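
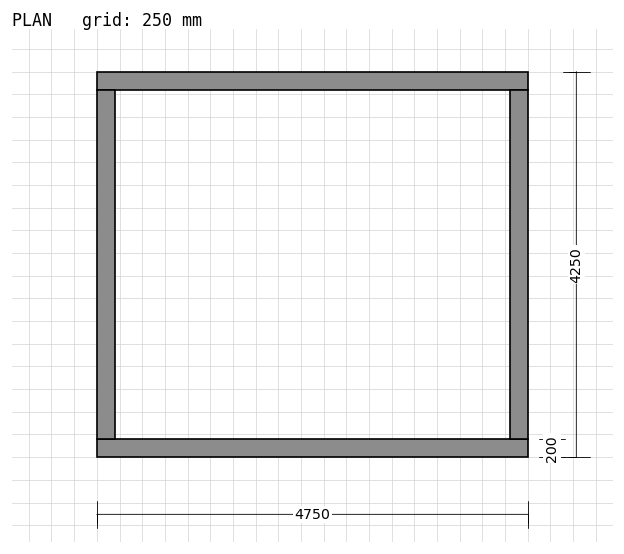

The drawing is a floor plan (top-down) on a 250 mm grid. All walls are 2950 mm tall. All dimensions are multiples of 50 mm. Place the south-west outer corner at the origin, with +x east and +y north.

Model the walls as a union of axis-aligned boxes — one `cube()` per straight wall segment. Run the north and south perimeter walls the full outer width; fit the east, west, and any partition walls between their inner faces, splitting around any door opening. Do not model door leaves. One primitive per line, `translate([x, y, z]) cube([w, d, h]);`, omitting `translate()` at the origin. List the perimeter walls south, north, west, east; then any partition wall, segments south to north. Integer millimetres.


cube([4750, 200, 2950]);
translate([0, 4050, 0]) cube([4750, 200, 2950]);
translate([0, 200, 0]) cube([200, 3850, 2950]);
translate([4550, 200, 0]) cube([200, 3850, 2950]);


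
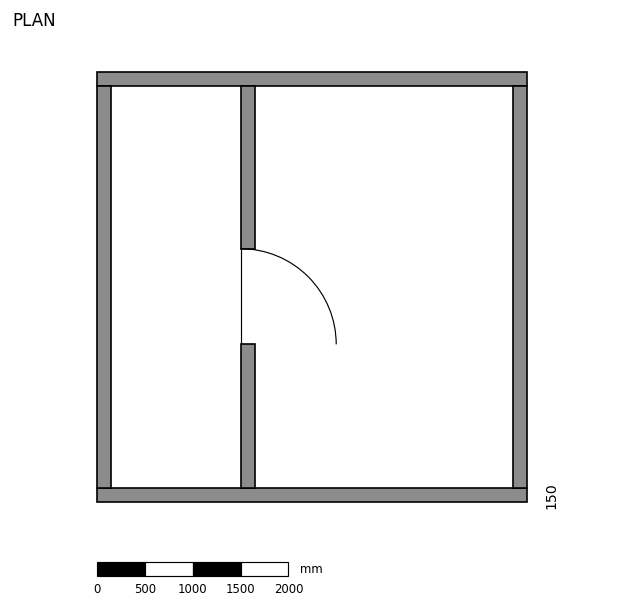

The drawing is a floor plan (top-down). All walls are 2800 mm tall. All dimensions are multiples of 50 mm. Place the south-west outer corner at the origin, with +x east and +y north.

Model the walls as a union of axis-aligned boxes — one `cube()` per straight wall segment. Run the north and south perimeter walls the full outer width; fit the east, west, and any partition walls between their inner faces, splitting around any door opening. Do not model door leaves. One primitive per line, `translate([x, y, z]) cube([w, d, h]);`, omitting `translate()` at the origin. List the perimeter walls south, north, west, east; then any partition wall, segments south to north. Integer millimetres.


cube([4500, 150, 2800]);
translate([0, 4350, 0]) cube([4500, 150, 2800]);
translate([0, 150, 0]) cube([150, 4200, 2800]);
translate([4350, 150, 0]) cube([150, 4200, 2800]);
translate([1500, 150, 0]) cube([150, 1500, 2800]);
translate([1500, 2650, 0]) cube([150, 1700, 2800]);


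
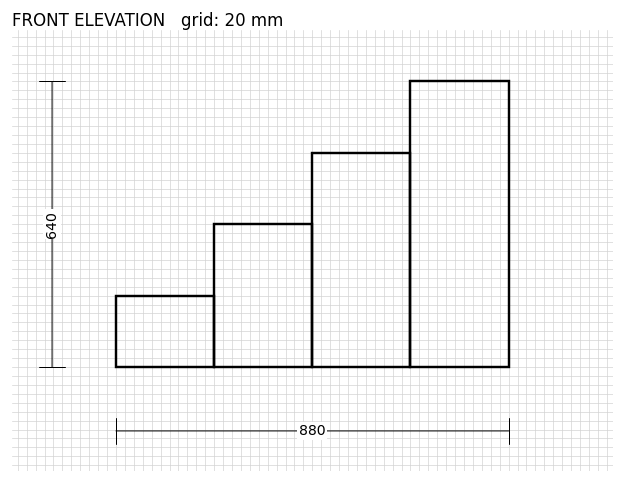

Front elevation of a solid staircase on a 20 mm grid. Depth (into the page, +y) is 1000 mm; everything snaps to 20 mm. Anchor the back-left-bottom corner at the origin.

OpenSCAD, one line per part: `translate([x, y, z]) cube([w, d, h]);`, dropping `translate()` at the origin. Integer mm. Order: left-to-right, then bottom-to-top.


cube([220, 1000, 160]);
translate([220, 0, 0]) cube([220, 1000, 320]);
translate([440, 0, 0]) cube([220, 1000, 480]);
translate([660, 0, 0]) cube([220, 1000, 640]);


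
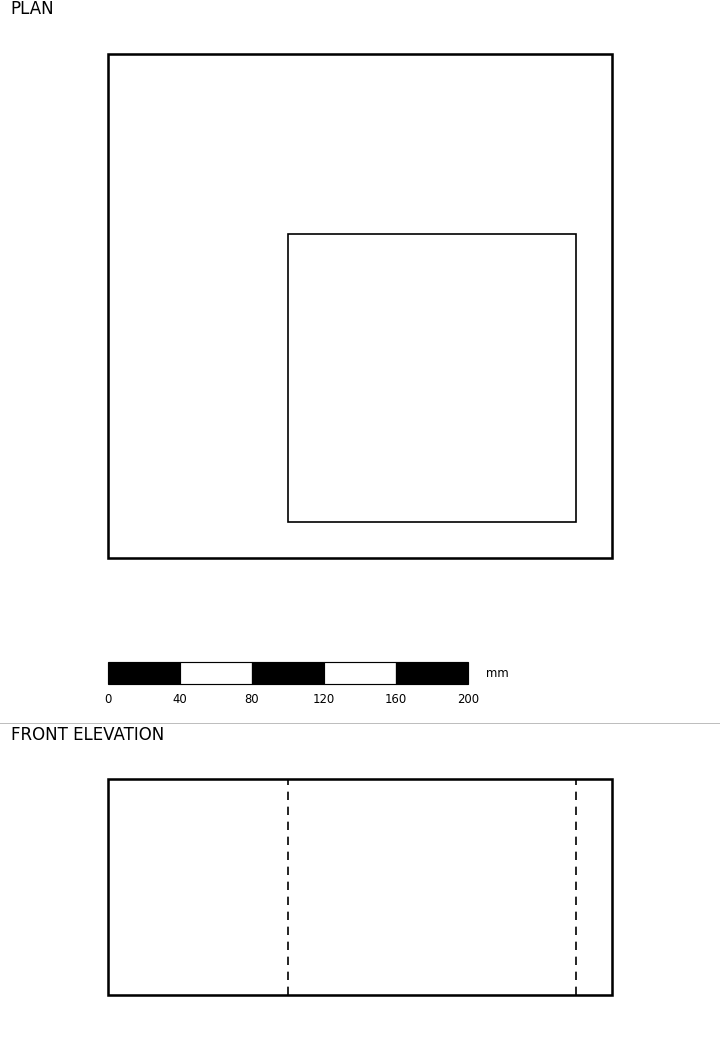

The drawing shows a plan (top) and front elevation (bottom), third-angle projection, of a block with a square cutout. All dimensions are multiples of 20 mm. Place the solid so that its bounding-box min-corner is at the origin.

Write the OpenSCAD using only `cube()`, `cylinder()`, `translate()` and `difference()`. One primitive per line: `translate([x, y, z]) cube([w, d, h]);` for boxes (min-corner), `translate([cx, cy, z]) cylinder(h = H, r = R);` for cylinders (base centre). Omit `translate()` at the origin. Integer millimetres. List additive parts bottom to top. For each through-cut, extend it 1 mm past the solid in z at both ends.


difference() {
  cube([280, 280, 120]);
  translate([100, 20, -1]) cube([160, 160, 122]);
}


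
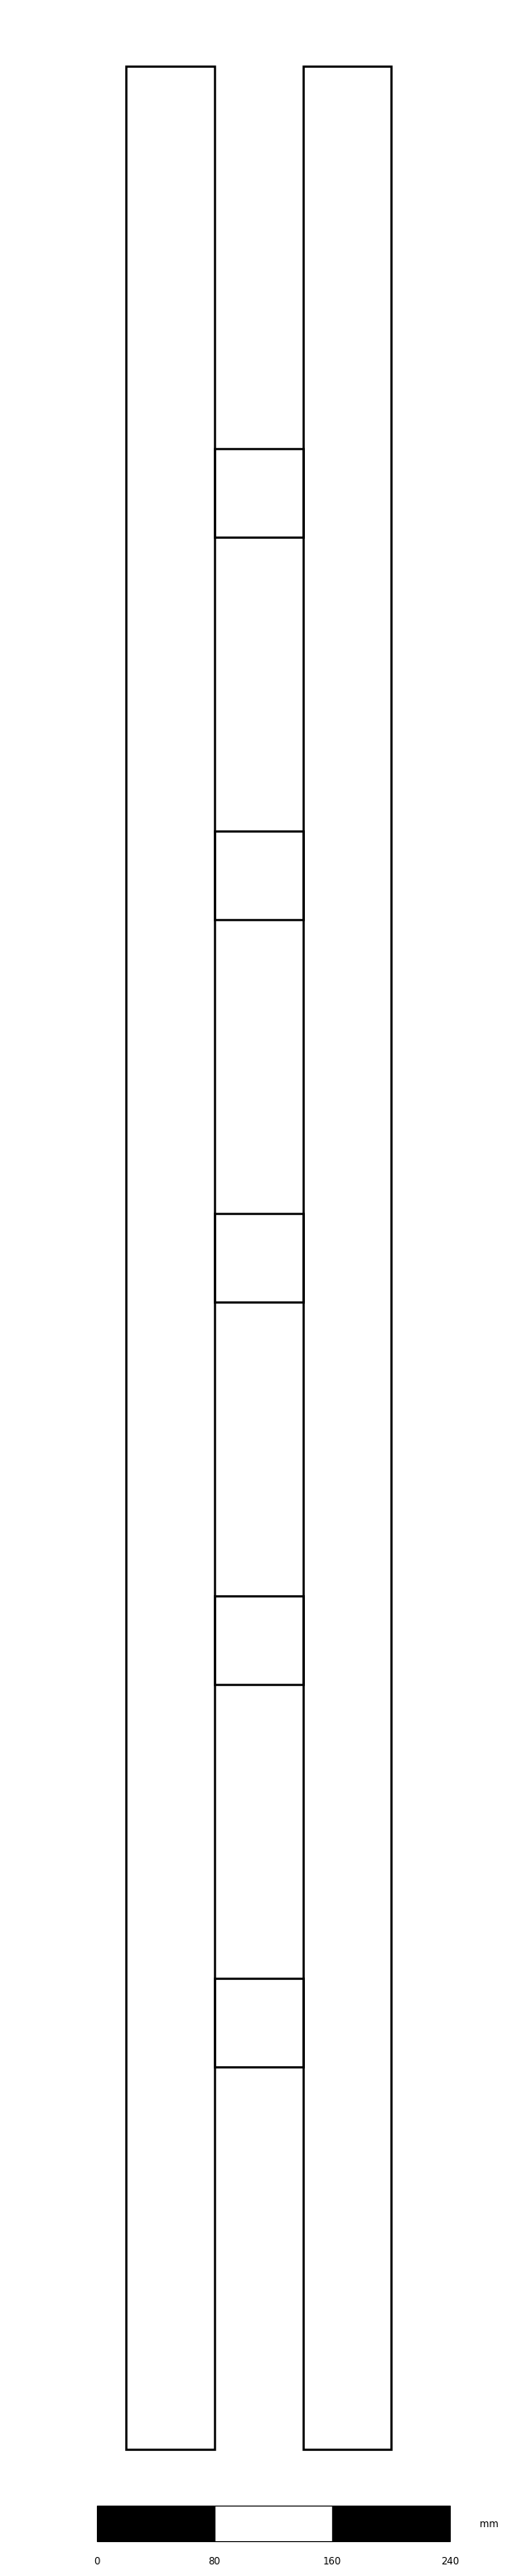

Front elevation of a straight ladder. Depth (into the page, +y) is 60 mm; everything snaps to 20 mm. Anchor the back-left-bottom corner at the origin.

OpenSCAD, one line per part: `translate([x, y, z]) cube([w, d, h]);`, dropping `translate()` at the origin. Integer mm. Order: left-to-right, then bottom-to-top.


cube([60, 60, 1620]);
translate([60, 0, 260]) cube([60, 60, 60]);
translate([60, 0, 520]) cube([60, 60, 60]);
translate([60, 0, 780]) cube([60, 60, 60]);
translate([60, 0, 1040]) cube([60, 60, 60]);
translate([60, 0, 1300]) cube([60, 60, 60]);
translate([120, 0, 0]) cube([60, 60, 1620]);


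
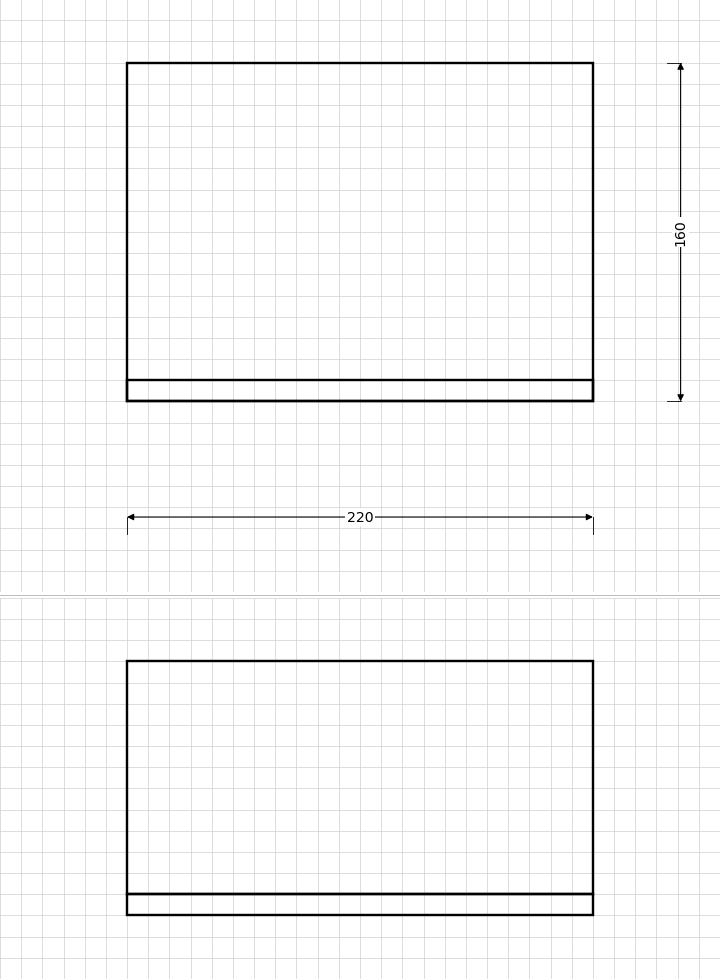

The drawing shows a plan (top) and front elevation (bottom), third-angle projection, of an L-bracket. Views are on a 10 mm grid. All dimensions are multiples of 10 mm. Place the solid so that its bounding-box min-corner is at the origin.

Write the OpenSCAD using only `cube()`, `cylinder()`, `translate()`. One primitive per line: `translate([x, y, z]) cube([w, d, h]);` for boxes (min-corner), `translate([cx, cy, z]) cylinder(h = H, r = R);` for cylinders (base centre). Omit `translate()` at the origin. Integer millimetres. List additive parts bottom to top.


cube([220, 160, 10]);
translate([0, 0, 10]) cube([220, 10, 110]);


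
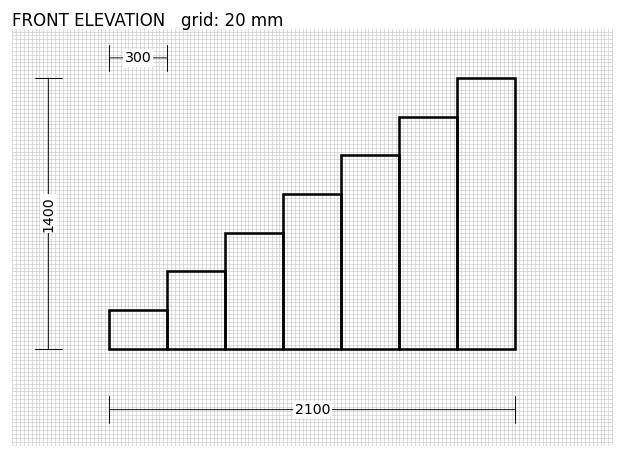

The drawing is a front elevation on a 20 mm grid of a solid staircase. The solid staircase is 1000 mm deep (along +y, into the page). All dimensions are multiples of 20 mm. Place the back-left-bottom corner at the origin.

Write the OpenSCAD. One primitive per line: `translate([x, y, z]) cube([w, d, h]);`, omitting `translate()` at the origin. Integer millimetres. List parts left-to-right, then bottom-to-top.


cube([300, 1000, 200]);
translate([300, 0, 0]) cube([300, 1000, 400]);
translate([600, 0, 0]) cube([300, 1000, 600]);
translate([900, 0, 0]) cube([300, 1000, 800]);
translate([1200, 0, 0]) cube([300, 1000, 1000]);
translate([1500, 0, 0]) cube([300, 1000, 1200]);
translate([1800, 0, 0]) cube([300, 1000, 1400]);


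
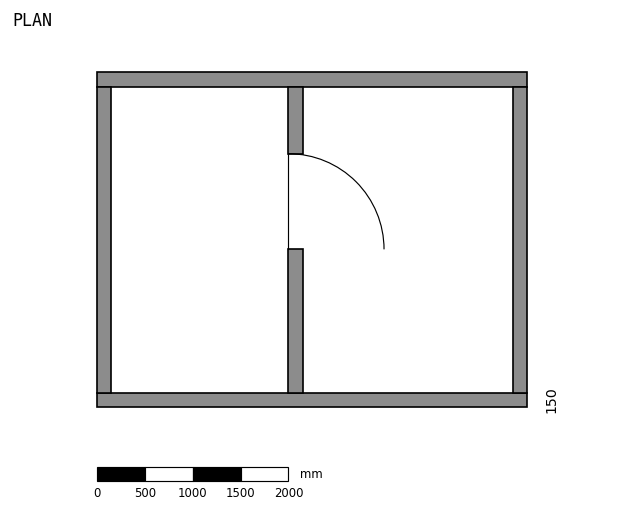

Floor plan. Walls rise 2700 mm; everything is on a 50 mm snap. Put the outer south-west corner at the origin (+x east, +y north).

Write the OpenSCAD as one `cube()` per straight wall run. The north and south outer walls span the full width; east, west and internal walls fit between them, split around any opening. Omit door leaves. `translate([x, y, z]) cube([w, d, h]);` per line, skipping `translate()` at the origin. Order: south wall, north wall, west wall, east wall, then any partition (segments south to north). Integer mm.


cube([4500, 150, 2700]);
translate([0, 3350, 0]) cube([4500, 150, 2700]);
translate([0, 150, 0]) cube([150, 3200, 2700]);
translate([4350, 150, 0]) cube([150, 3200, 2700]);
translate([2000, 150, 0]) cube([150, 1500, 2700]);
translate([2000, 2650, 0]) cube([150, 700, 2700]);


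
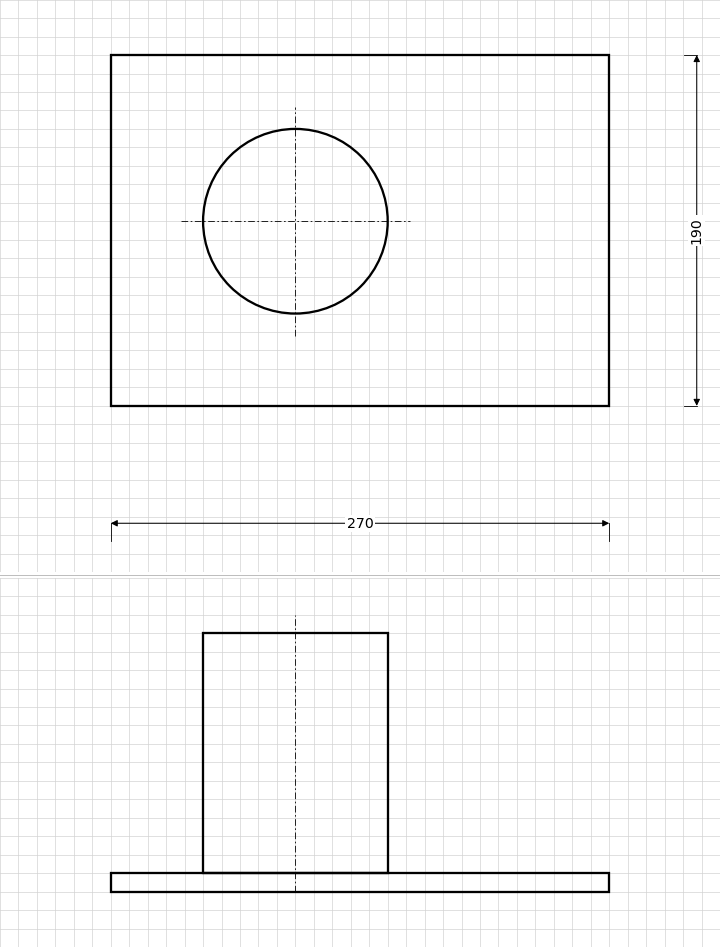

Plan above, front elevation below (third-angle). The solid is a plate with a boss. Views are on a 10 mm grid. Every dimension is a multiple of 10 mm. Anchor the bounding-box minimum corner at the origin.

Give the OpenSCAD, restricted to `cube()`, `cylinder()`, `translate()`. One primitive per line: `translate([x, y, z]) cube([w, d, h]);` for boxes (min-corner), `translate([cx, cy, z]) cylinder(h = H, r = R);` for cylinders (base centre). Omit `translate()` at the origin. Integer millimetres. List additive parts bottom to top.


cube([270, 190, 10]);
translate([100, 100, 10]) cylinder(h = 130, r = 50);


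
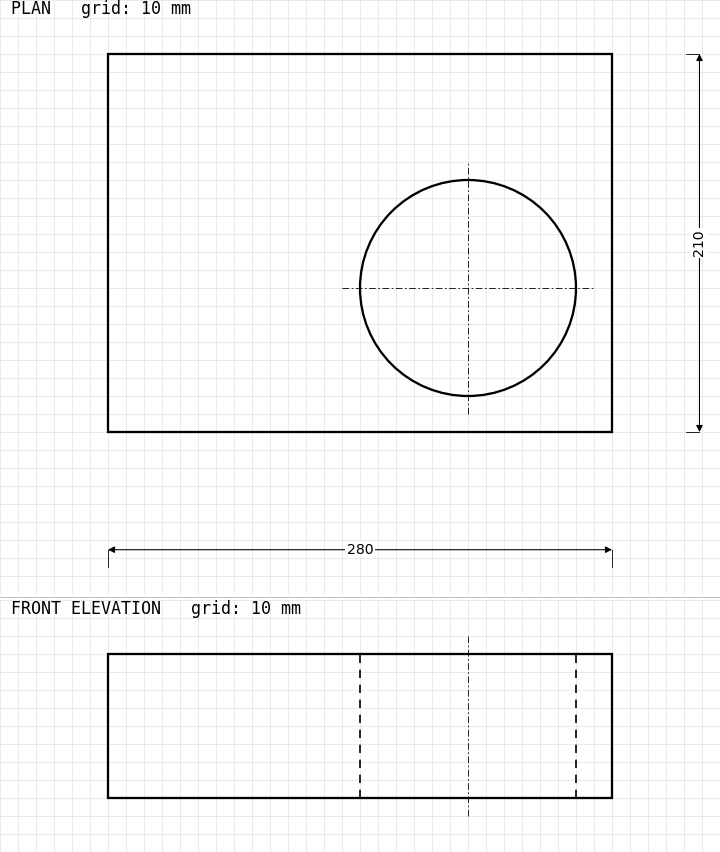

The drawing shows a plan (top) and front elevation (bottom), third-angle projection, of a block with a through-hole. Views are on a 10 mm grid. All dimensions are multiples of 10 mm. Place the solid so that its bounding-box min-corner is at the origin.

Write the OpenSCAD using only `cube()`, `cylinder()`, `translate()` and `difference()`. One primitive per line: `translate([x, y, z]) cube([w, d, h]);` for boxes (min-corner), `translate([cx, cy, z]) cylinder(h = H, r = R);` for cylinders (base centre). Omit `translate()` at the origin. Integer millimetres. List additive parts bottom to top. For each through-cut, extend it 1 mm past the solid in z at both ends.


difference() {
  cube([280, 210, 80]);
  translate([200, 80, -1]) cylinder(h = 82, r = 60);
}


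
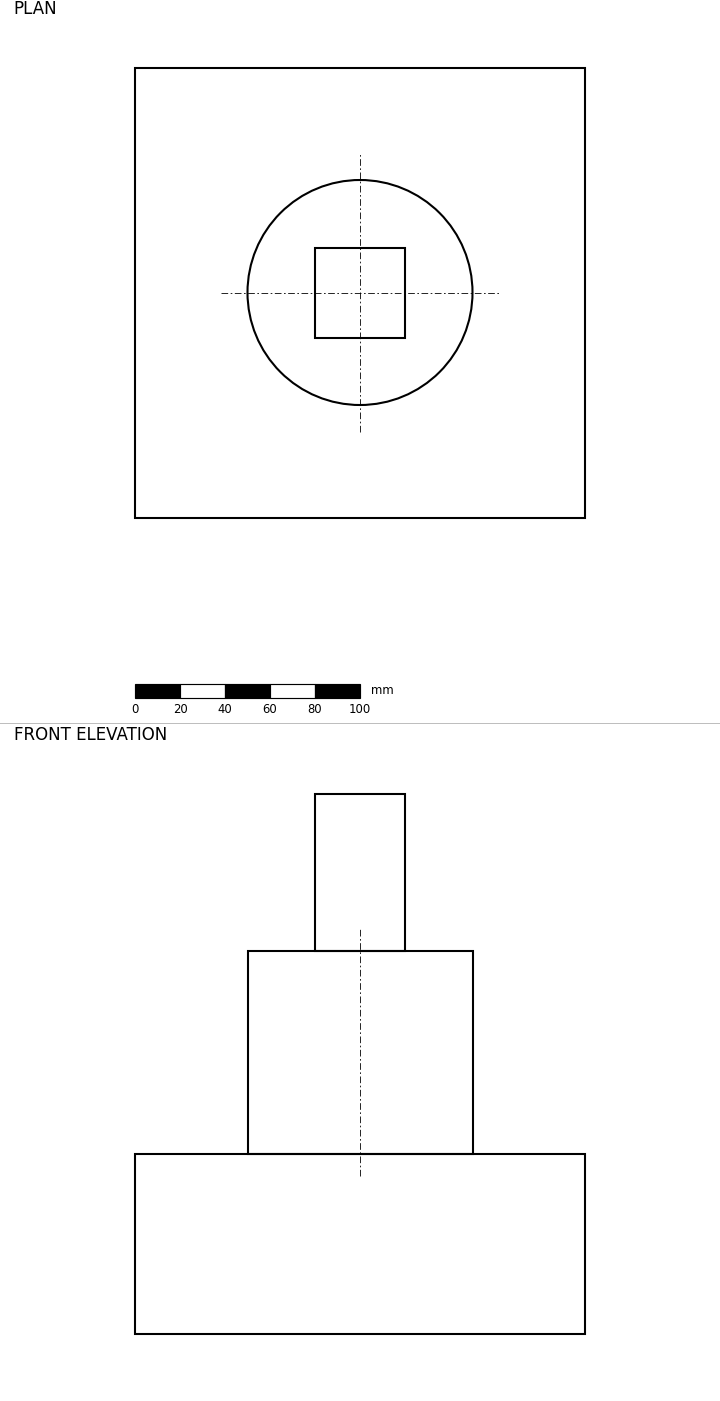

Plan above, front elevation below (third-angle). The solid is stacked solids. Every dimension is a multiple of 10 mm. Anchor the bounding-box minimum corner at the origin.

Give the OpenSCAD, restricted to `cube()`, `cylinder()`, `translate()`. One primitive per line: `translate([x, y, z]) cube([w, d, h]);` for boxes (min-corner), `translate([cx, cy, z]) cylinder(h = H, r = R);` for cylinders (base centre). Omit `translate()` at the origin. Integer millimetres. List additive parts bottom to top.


cube([200, 200, 80]);
translate([100, 100, 80]) cylinder(h = 90, r = 50);
translate([80, 80, 170]) cube([40, 40, 70]);


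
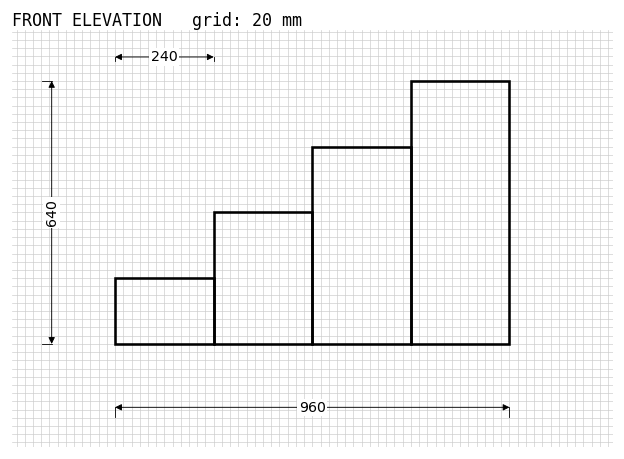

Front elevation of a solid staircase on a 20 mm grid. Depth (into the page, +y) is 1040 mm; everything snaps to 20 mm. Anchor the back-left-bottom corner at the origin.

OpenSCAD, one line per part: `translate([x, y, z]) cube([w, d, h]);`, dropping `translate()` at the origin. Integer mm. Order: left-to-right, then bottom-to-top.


cube([240, 1040, 160]);
translate([240, 0, 0]) cube([240, 1040, 320]);
translate([480, 0, 0]) cube([240, 1040, 480]);
translate([720, 0, 0]) cube([240, 1040, 640]);


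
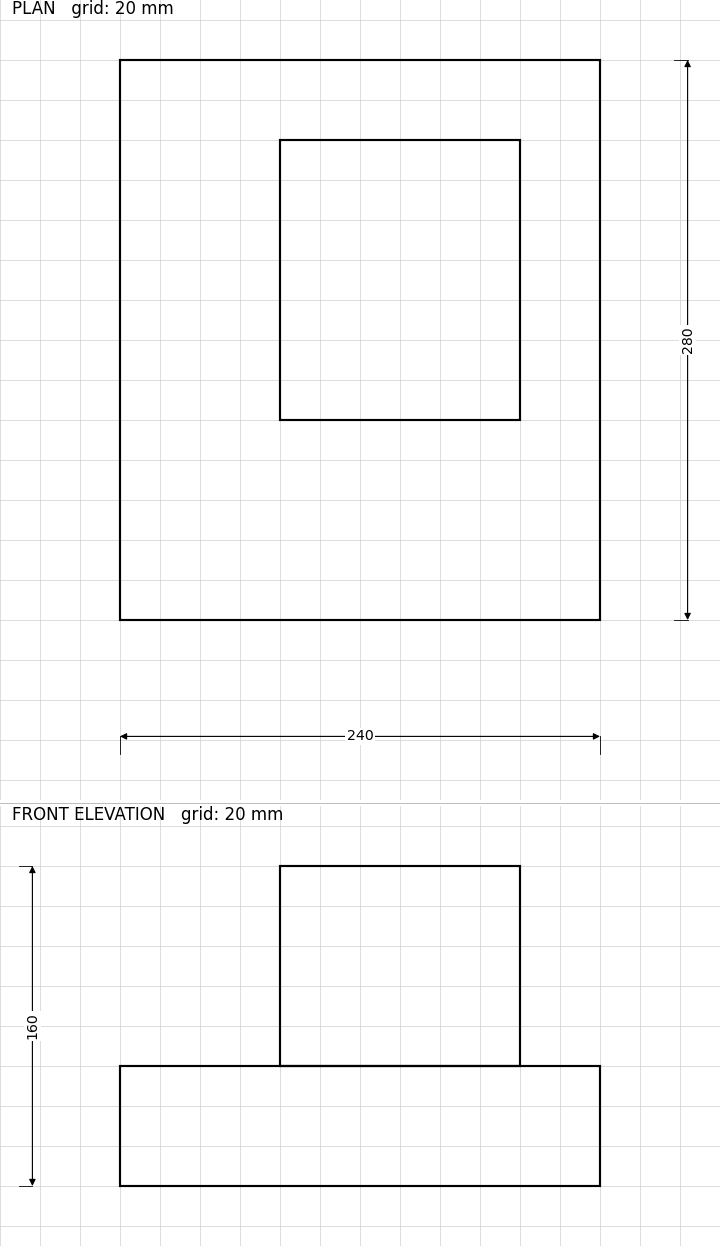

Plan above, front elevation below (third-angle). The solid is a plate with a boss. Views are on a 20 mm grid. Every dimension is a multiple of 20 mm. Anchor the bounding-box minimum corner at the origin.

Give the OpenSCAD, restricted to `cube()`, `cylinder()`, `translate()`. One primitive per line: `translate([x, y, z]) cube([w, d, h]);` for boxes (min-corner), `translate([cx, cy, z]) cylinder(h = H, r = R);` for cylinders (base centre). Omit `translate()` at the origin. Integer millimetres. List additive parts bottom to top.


cube([240, 280, 60]);
translate([80, 100, 60]) cube([120, 140, 100]);


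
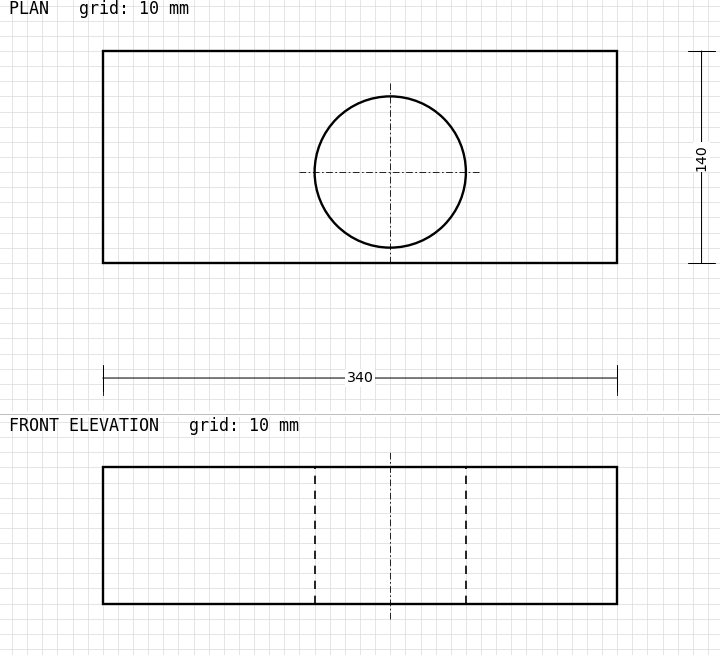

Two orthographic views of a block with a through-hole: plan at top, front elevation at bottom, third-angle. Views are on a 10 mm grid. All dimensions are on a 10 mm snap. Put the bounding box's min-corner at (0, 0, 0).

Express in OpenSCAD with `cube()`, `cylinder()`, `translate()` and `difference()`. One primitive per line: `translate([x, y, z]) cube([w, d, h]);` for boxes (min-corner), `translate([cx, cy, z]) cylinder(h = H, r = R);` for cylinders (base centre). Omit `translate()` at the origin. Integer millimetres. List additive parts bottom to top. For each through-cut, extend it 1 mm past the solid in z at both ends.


difference() {
  cube([340, 140, 90]);
  translate([190, 60, -1]) cylinder(h = 92, r = 50);
}


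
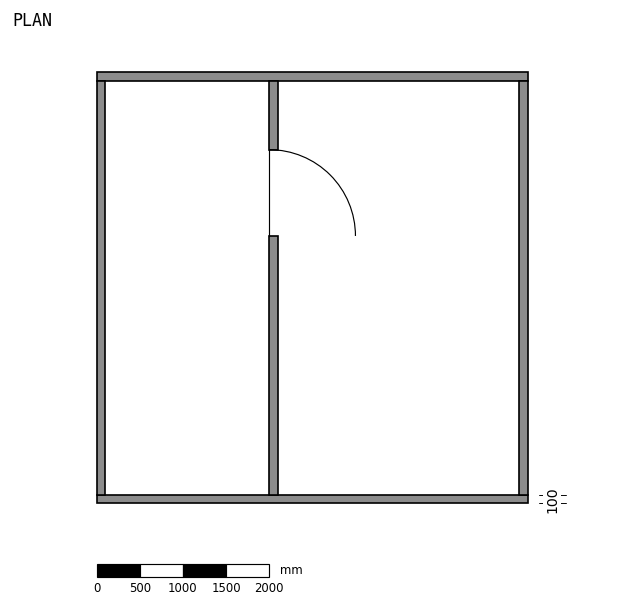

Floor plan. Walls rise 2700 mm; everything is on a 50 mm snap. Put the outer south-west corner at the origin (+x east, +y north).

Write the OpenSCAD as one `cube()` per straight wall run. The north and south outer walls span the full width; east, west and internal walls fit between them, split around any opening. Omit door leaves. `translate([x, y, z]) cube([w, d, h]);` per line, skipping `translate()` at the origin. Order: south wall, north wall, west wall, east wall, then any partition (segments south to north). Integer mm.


cube([5000, 100, 2700]);
translate([0, 4900, 0]) cube([5000, 100, 2700]);
translate([0, 100, 0]) cube([100, 4800, 2700]);
translate([4900, 100, 0]) cube([100, 4800, 2700]);
translate([2000, 100, 0]) cube([100, 3000, 2700]);
translate([2000, 4100, 0]) cube([100, 800, 2700]);


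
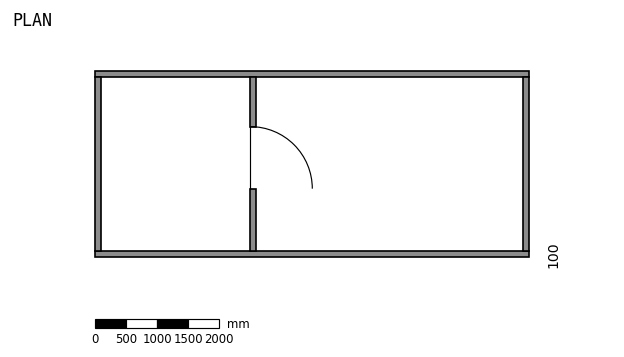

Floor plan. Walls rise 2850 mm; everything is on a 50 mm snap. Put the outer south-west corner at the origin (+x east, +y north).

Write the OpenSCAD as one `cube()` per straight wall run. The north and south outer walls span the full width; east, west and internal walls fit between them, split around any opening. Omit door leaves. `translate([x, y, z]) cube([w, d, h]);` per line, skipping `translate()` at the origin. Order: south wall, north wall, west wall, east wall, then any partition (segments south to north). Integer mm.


cube([7000, 100, 2850]);
translate([0, 2900, 0]) cube([7000, 100, 2850]);
translate([0, 100, 0]) cube([100, 2800, 2850]);
translate([6900, 100, 0]) cube([100, 2800, 2850]);
translate([2500, 100, 0]) cube([100, 1000, 2850]);
translate([2500, 2100, 0]) cube([100, 800, 2850]);


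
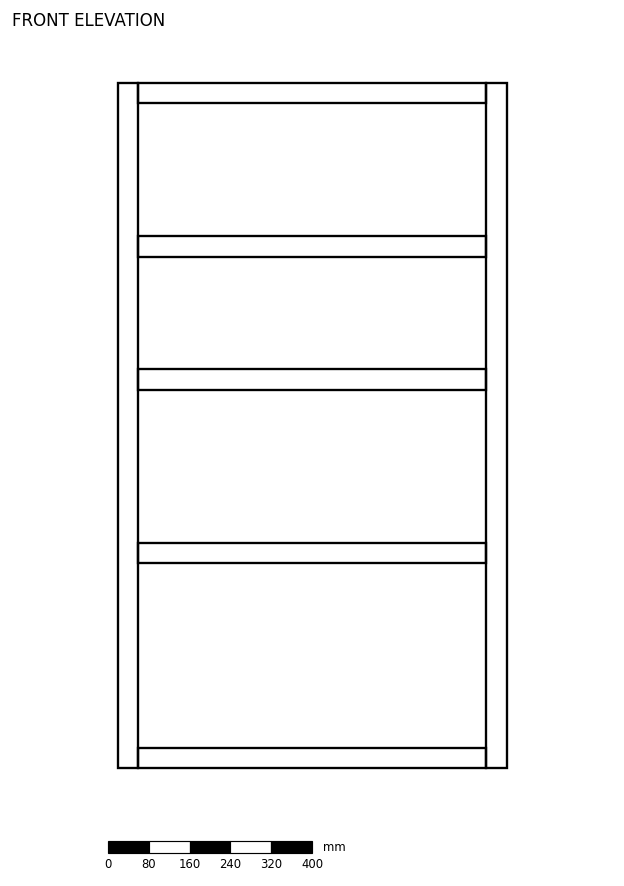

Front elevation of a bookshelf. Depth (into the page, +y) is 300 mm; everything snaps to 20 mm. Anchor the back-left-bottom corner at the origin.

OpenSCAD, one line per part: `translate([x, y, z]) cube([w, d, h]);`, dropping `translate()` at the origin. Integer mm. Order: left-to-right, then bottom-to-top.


cube([40, 300, 1340]);
translate([40, 0, 0]) cube([680, 300, 40]);
translate([40, 0, 400]) cube([680, 300, 40]);
translate([40, 0, 740]) cube([680, 300, 40]);
translate([40, 0, 1000]) cube([680, 300, 40]);
translate([40, 0, 1300]) cube([680, 300, 40]);
translate([720, 0, 0]) cube([40, 300, 1340]);


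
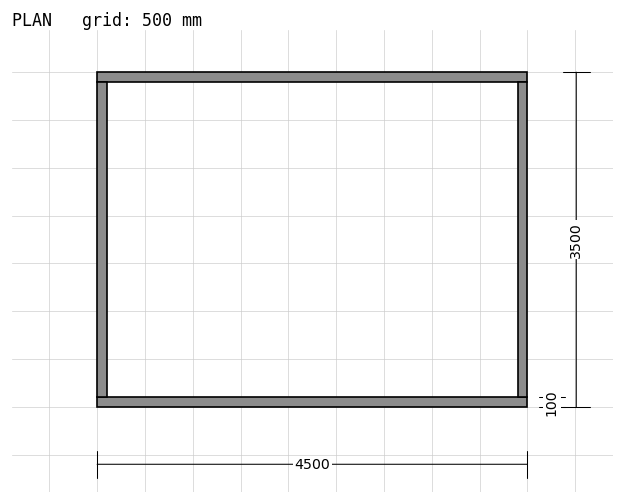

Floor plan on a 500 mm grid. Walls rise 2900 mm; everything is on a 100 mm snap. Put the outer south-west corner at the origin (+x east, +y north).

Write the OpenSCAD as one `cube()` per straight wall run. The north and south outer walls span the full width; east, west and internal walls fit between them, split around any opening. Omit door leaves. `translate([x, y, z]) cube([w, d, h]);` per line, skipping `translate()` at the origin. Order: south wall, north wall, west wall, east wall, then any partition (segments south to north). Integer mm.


cube([4500, 100, 2900]);
translate([0, 3400, 0]) cube([4500, 100, 2900]);
translate([0, 100, 0]) cube([100, 3300, 2900]);
translate([4400, 100, 0]) cube([100, 3300, 2900]);


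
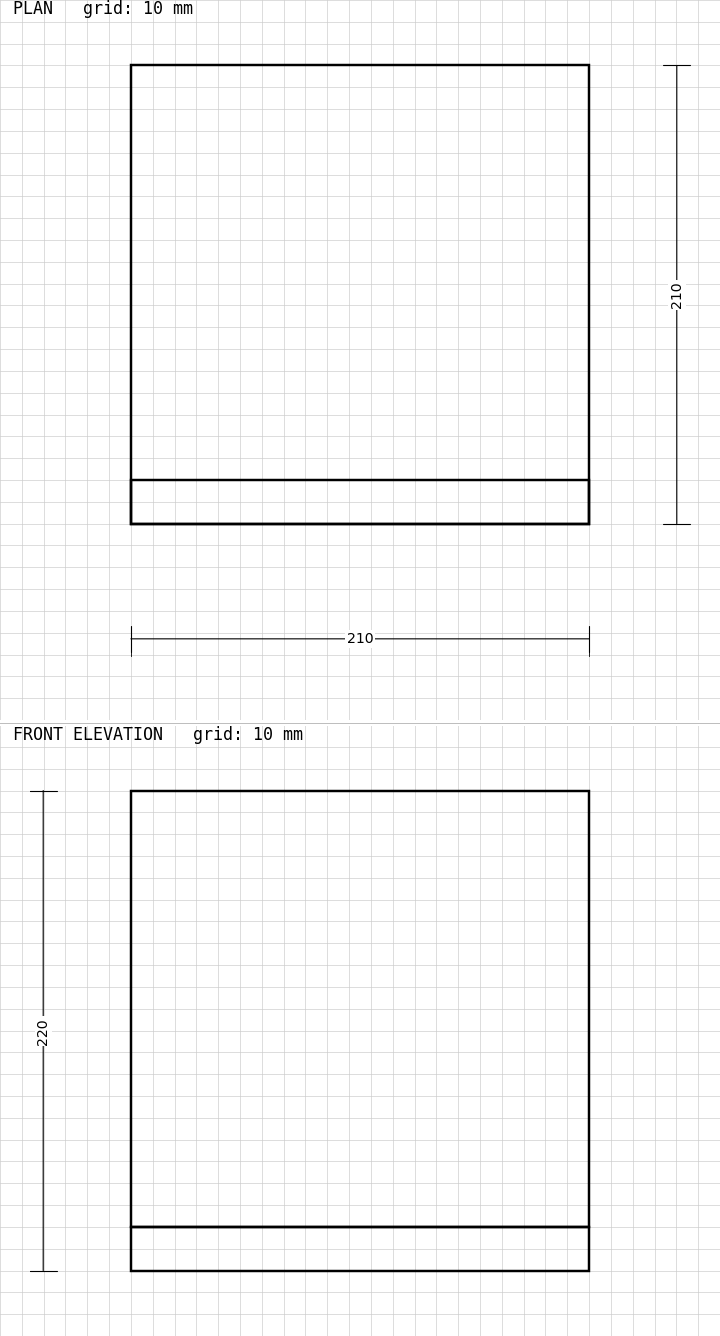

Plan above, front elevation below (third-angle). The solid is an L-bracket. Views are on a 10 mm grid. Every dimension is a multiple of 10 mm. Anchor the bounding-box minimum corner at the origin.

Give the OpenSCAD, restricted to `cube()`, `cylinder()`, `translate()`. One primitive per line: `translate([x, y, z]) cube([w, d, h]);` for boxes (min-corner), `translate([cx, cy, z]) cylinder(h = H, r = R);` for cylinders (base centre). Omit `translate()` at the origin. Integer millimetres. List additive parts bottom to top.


cube([210, 210, 20]);
translate([0, 0, 20]) cube([210, 20, 200]);


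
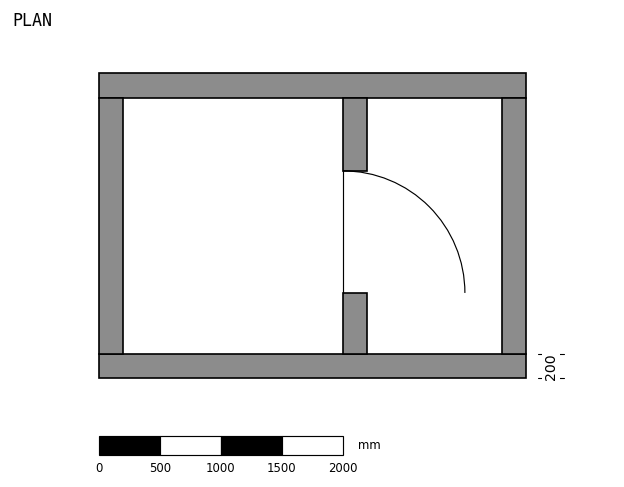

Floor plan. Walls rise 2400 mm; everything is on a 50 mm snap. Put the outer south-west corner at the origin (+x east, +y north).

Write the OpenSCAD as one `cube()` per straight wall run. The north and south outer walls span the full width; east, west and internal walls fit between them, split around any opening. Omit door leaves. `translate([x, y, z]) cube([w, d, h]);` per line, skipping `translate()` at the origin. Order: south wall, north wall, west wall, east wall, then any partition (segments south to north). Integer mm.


cube([3500, 200, 2400]);
translate([0, 2300, 0]) cube([3500, 200, 2400]);
translate([0, 200, 0]) cube([200, 2100, 2400]);
translate([3300, 200, 0]) cube([200, 2100, 2400]);
translate([2000, 200, 0]) cube([200, 500, 2400]);
translate([2000, 1700, 0]) cube([200, 600, 2400]);


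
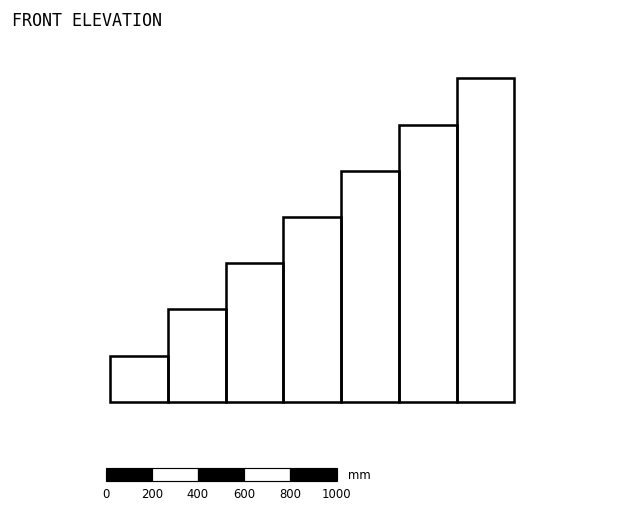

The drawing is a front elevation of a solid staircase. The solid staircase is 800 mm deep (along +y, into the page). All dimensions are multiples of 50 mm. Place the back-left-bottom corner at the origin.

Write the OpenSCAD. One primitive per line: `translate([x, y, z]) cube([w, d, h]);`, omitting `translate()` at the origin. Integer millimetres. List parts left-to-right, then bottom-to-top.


cube([250, 800, 200]);
translate([250, 0, 0]) cube([250, 800, 400]);
translate([500, 0, 0]) cube([250, 800, 600]);
translate([750, 0, 0]) cube([250, 800, 800]);
translate([1000, 0, 0]) cube([250, 800, 1000]);
translate([1250, 0, 0]) cube([250, 800, 1200]);
translate([1500, 0, 0]) cube([250, 800, 1400]);


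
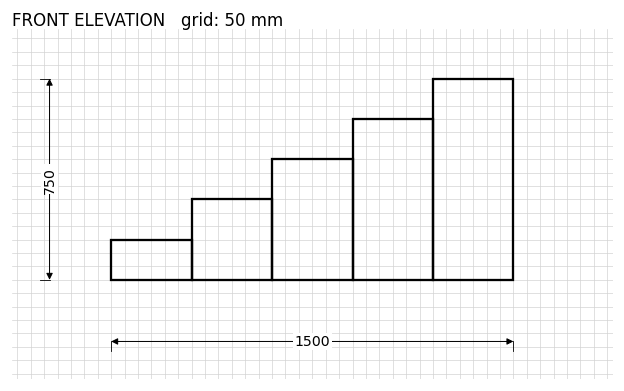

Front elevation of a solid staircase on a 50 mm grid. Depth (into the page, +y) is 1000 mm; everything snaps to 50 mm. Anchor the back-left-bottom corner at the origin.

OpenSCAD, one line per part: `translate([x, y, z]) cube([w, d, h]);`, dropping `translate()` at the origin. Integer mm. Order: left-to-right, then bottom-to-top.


cube([300, 1000, 150]);
translate([300, 0, 0]) cube([300, 1000, 300]);
translate([600, 0, 0]) cube([300, 1000, 450]);
translate([900, 0, 0]) cube([300, 1000, 600]);
translate([1200, 0, 0]) cube([300, 1000, 750]);


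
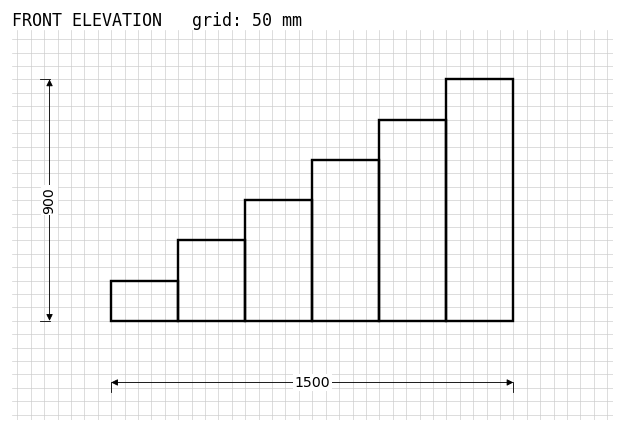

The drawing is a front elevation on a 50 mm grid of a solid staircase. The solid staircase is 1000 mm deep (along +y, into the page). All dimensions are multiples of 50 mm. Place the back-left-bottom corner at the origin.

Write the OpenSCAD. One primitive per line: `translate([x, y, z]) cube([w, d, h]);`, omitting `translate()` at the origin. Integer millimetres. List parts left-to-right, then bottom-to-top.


cube([250, 1000, 150]);
translate([250, 0, 0]) cube([250, 1000, 300]);
translate([500, 0, 0]) cube([250, 1000, 450]);
translate([750, 0, 0]) cube([250, 1000, 600]);
translate([1000, 0, 0]) cube([250, 1000, 750]);
translate([1250, 0, 0]) cube([250, 1000, 900]);


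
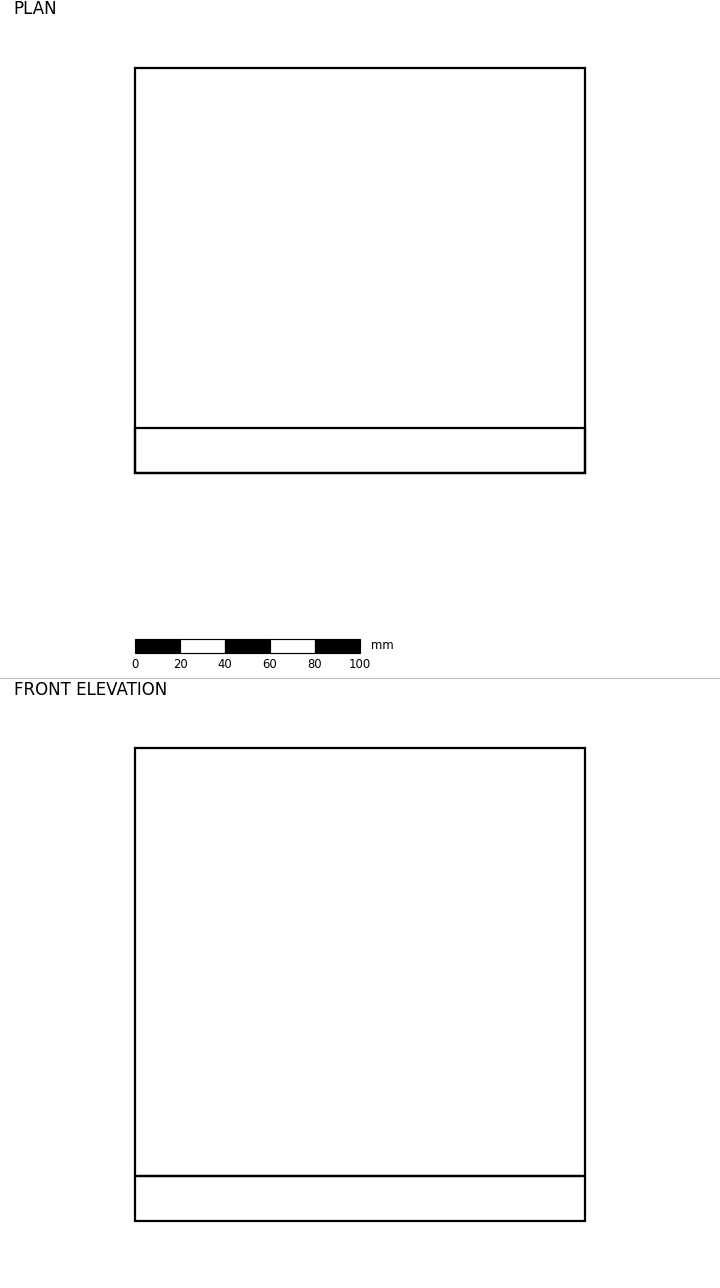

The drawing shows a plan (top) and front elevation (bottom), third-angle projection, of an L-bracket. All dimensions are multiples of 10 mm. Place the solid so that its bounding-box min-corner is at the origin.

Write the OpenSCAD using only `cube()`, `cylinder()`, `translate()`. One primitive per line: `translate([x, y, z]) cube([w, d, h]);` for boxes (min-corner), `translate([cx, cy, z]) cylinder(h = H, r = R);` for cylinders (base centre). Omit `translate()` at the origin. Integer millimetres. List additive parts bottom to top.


cube([200, 180, 20]);
translate([0, 0, 20]) cube([200, 20, 190]);


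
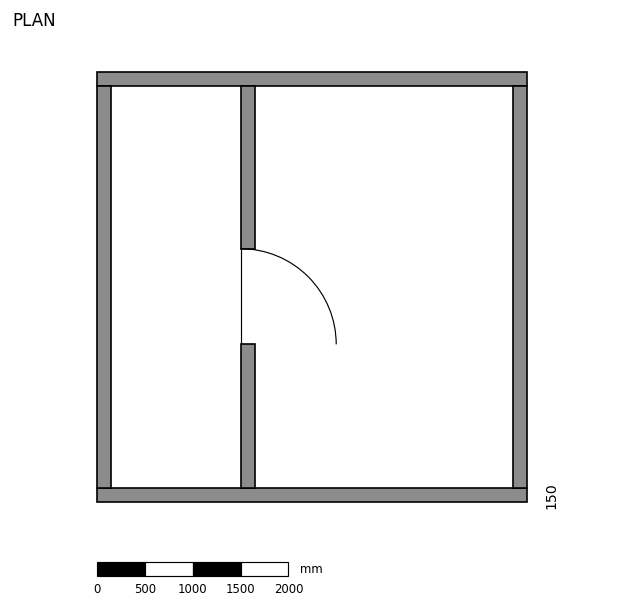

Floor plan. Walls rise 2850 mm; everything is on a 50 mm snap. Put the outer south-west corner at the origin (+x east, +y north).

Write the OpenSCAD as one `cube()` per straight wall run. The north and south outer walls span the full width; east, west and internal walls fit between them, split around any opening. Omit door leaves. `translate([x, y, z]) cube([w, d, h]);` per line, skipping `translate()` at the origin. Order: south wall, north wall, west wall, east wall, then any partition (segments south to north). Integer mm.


cube([4500, 150, 2850]);
translate([0, 4350, 0]) cube([4500, 150, 2850]);
translate([0, 150, 0]) cube([150, 4200, 2850]);
translate([4350, 150, 0]) cube([150, 4200, 2850]);
translate([1500, 150, 0]) cube([150, 1500, 2850]);
translate([1500, 2650, 0]) cube([150, 1700, 2850]);


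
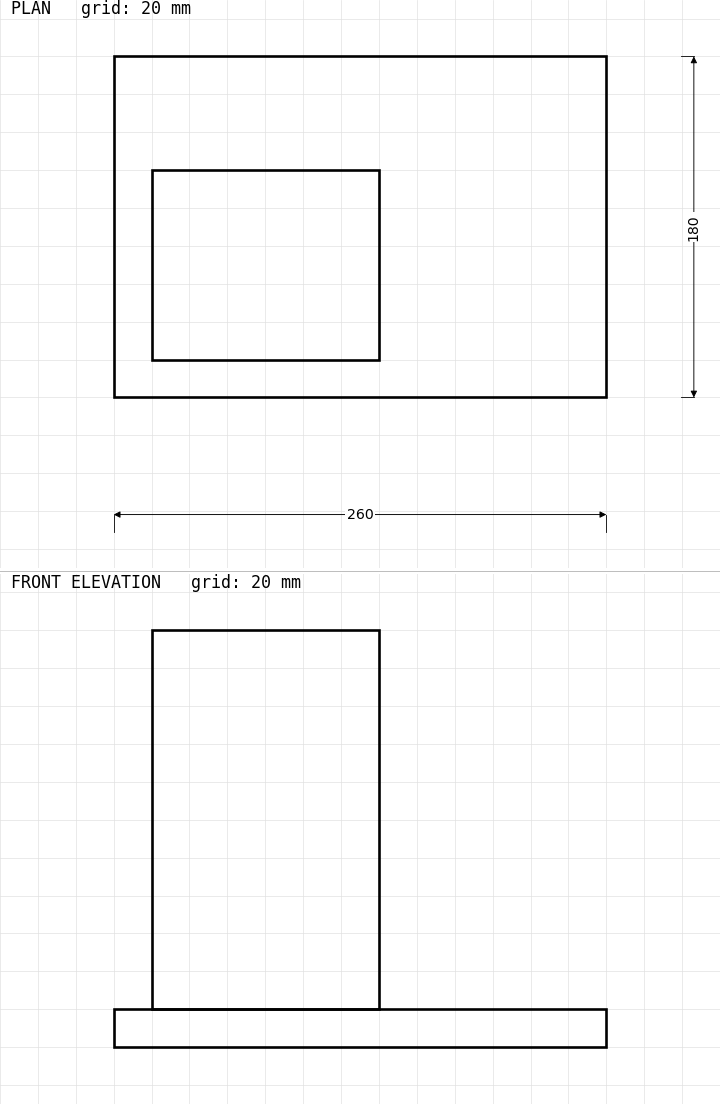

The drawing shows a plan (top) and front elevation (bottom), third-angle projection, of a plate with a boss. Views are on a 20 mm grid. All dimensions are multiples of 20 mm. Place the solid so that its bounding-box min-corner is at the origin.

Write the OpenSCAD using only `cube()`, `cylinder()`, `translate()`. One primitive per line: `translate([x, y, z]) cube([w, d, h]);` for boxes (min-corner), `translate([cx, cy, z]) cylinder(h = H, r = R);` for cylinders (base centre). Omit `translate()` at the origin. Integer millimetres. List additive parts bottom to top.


cube([260, 180, 20]);
translate([20, 20, 20]) cube([120, 100, 200]);


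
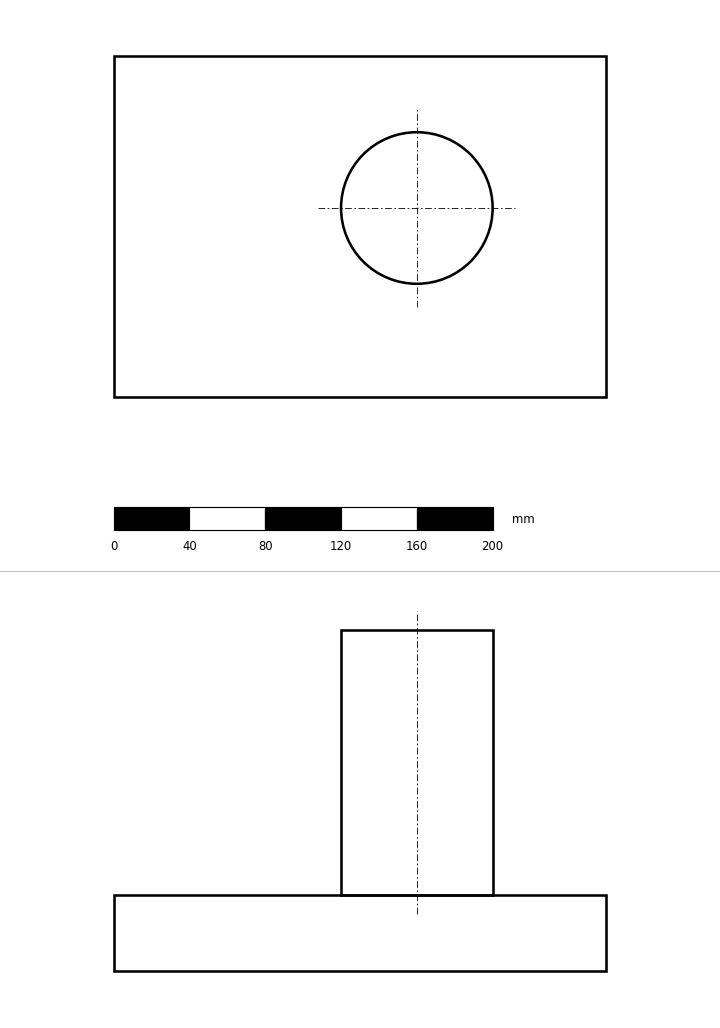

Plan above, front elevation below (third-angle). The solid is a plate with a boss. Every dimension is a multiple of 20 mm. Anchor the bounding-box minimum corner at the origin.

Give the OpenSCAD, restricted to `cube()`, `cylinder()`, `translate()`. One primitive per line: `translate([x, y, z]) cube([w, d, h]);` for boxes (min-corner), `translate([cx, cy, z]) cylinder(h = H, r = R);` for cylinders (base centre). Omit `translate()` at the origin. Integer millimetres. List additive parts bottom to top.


cube([260, 180, 40]);
translate([160, 100, 40]) cylinder(h = 140, r = 40);


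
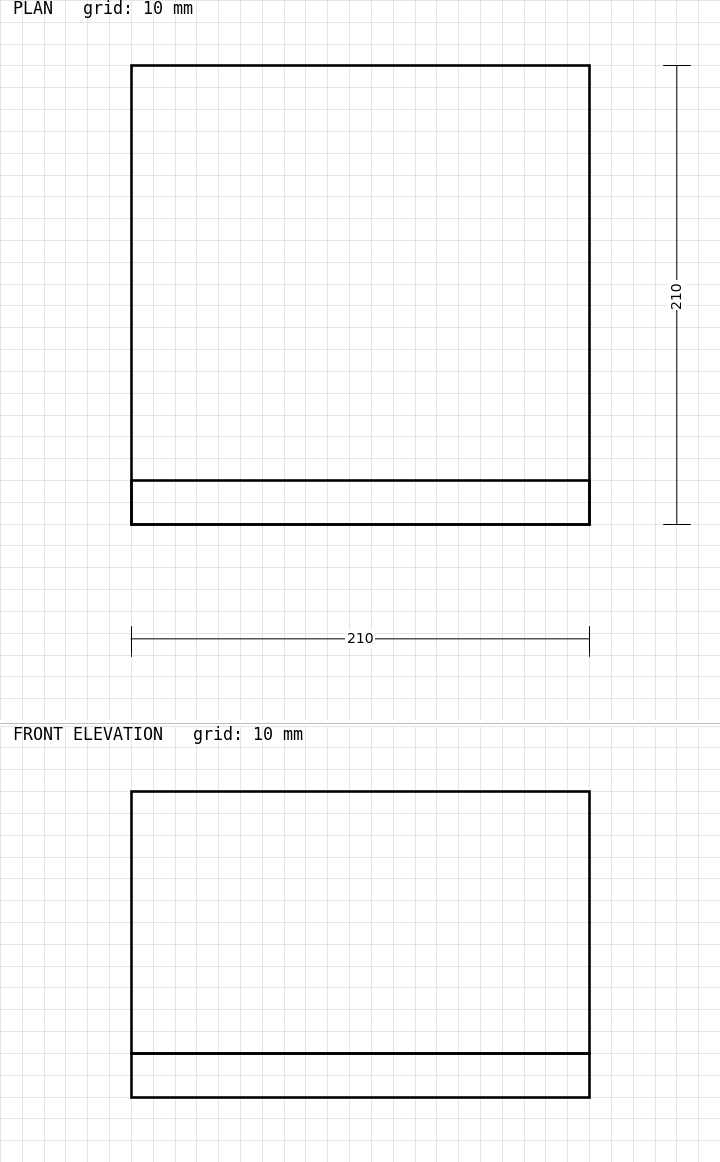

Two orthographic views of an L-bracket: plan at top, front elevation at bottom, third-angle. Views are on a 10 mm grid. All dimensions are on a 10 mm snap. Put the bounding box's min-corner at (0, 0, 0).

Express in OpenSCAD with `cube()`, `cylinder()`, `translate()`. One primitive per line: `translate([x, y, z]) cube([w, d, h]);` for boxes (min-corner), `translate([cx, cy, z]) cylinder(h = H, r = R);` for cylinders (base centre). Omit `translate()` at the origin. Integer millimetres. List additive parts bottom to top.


cube([210, 210, 20]);
translate([0, 0, 20]) cube([210, 20, 120]);


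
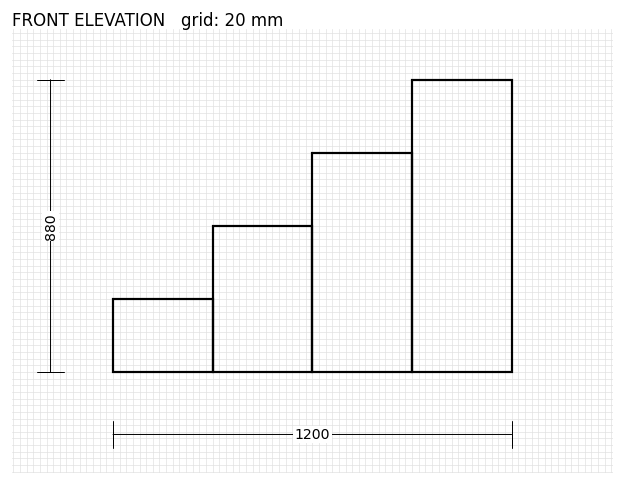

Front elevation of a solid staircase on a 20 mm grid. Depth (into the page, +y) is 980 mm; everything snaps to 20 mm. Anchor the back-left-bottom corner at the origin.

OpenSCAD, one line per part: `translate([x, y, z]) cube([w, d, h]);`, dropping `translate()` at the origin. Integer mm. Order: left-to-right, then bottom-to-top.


cube([300, 980, 220]);
translate([300, 0, 0]) cube([300, 980, 440]);
translate([600, 0, 0]) cube([300, 980, 660]);
translate([900, 0, 0]) cube([300, 980, 880]);


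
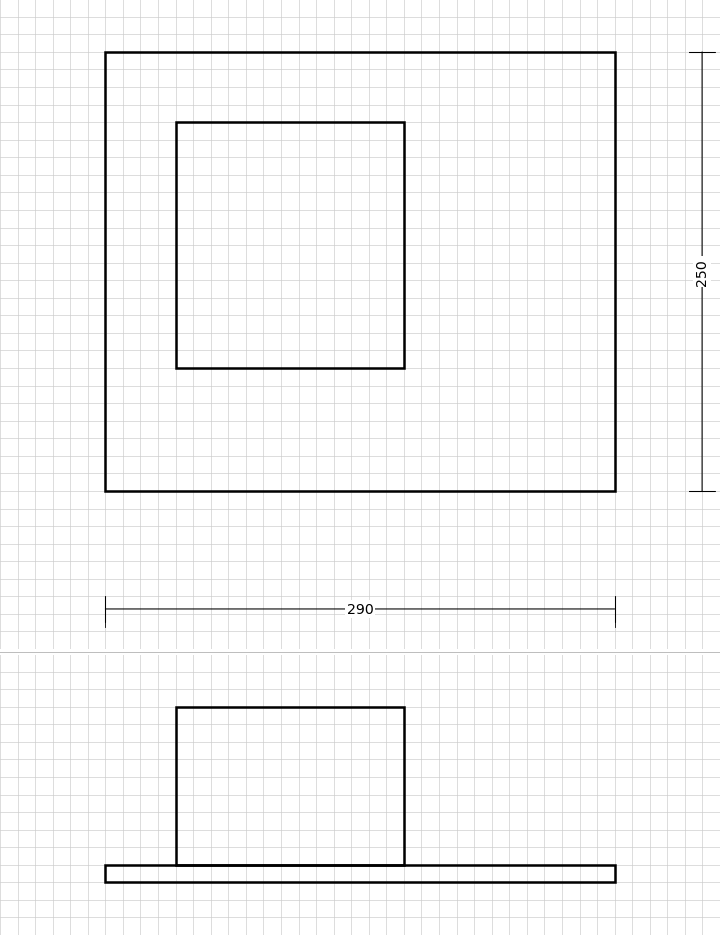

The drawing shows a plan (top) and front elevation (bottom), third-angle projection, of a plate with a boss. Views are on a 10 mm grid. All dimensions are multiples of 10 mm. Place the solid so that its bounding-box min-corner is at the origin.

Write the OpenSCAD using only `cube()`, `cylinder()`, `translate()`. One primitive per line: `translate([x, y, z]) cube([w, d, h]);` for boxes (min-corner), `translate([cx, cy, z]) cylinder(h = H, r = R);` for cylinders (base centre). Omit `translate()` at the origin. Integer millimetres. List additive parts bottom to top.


cube([290, 250, 10]);
translate([40, 70, 10]) cube([130, 140, 90]);


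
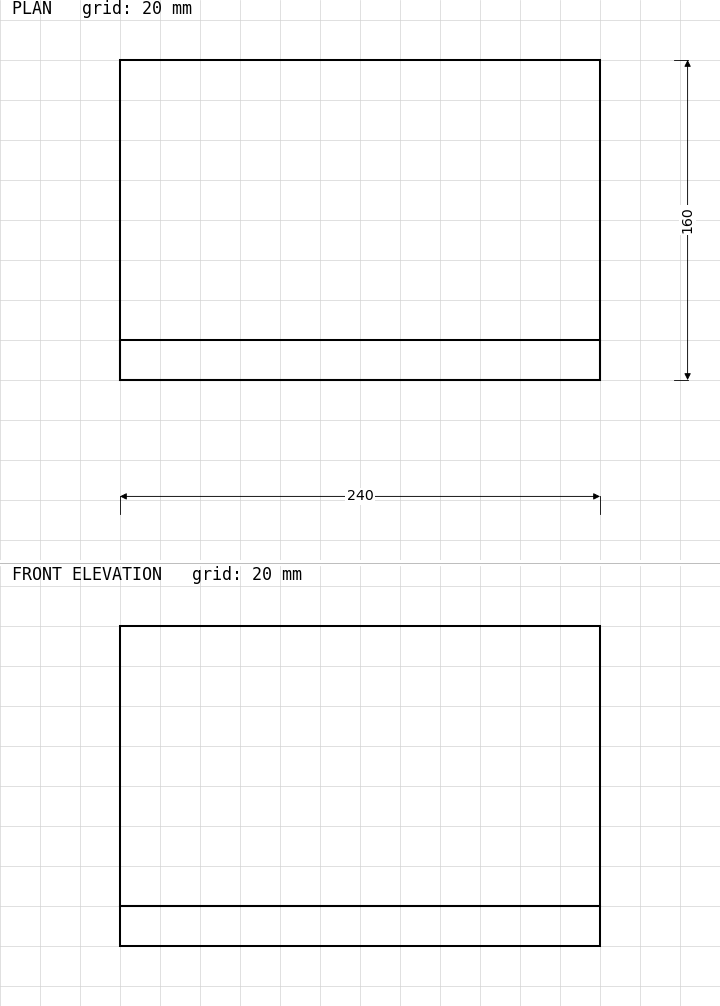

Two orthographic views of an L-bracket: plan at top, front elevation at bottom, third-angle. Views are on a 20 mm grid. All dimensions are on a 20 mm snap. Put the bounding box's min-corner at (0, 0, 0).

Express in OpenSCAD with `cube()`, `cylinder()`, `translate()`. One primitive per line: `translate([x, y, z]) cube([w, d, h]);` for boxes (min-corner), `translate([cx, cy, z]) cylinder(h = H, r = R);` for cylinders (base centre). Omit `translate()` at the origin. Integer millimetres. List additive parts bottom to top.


cube([240, 160, 20]);
translate([0, 0, 20]) cube([240, 20, 140]);


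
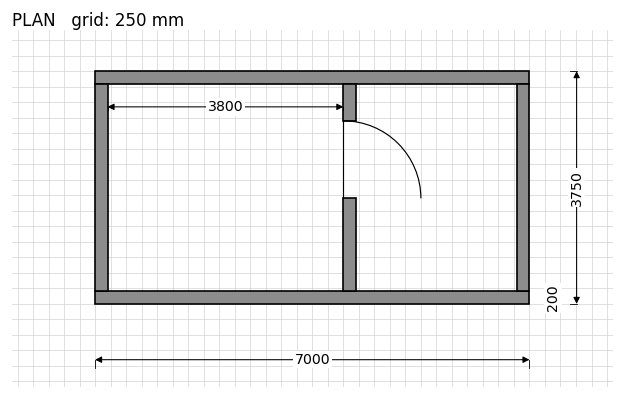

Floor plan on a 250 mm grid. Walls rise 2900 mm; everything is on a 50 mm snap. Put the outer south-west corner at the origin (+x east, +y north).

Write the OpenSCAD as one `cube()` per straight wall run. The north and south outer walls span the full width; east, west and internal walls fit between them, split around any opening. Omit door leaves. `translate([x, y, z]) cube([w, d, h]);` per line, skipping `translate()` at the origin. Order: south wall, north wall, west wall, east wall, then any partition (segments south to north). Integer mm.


cube([7000, 200, 2900]);
translate([0, 3550, 0]) cube([7000, 200, 2900]);
translate([0, 200, 0]) cube([200, 3350, 2900]);
translate([6800, 200, 0]) cube([200, 3350, 2900]);
translate([4000, 200, 0]) cube([200, 1500, 2900]);
translate([4000, 2950, 0]) cube([200, 600, 2900]);


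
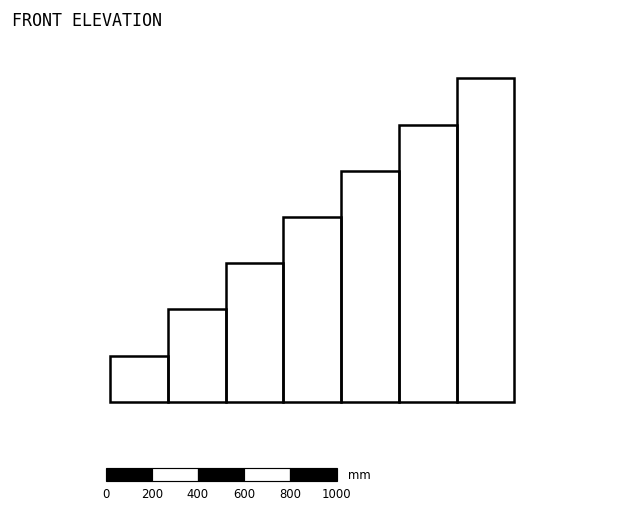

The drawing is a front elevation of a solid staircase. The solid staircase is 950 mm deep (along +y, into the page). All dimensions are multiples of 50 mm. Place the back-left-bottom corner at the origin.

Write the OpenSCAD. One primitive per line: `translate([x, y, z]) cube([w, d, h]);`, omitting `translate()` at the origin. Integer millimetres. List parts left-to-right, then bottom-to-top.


cube([250, 950, 200]);
translate([250, 0, 0]) cube([250, 950, 400]);
translate([500, 0, 0]) cube([250, 950, 600]);
translate([750, 0, 0]) cube([250, 950, 800]);
translate([1000, 0, 0]) cube([250, 950, 1000]);
translate([1250, 0, 0]) cube([250, 950, 1200]);
translate([1500, 0, 0]) cube([250, 950, 1400]);


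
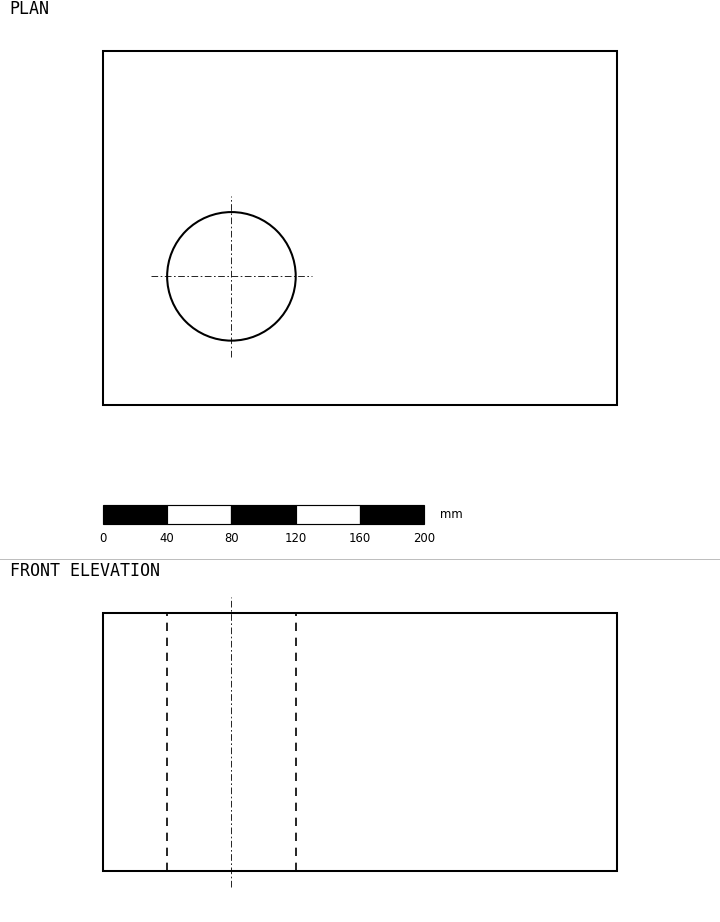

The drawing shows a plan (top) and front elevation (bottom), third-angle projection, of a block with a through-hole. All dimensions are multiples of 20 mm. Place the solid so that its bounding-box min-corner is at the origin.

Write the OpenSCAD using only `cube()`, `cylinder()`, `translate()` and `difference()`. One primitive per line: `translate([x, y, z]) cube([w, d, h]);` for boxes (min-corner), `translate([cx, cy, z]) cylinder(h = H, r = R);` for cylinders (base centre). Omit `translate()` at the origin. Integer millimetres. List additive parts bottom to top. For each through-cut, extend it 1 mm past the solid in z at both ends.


difference() {
  cube([320, 220, 160]);
  translate([80, 80, -1]) cylinder(h = 162, r = 40);
}


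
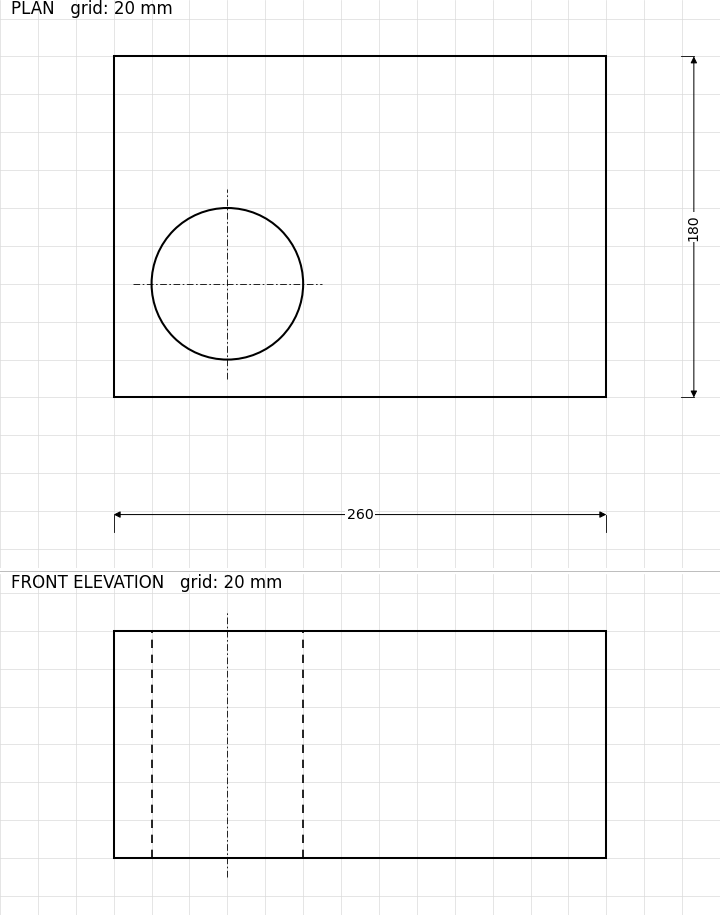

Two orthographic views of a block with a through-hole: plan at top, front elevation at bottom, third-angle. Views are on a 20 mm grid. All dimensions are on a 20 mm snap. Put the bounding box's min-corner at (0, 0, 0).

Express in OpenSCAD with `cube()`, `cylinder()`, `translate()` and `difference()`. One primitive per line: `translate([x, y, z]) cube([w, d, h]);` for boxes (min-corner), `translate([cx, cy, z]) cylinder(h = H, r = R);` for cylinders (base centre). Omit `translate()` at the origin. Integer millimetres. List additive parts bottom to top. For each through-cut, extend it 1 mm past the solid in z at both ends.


difference() {
  cube([260, 180, 120]);
  translate([60, 60, -1]) cylinder(h = 122, r = 40);
}


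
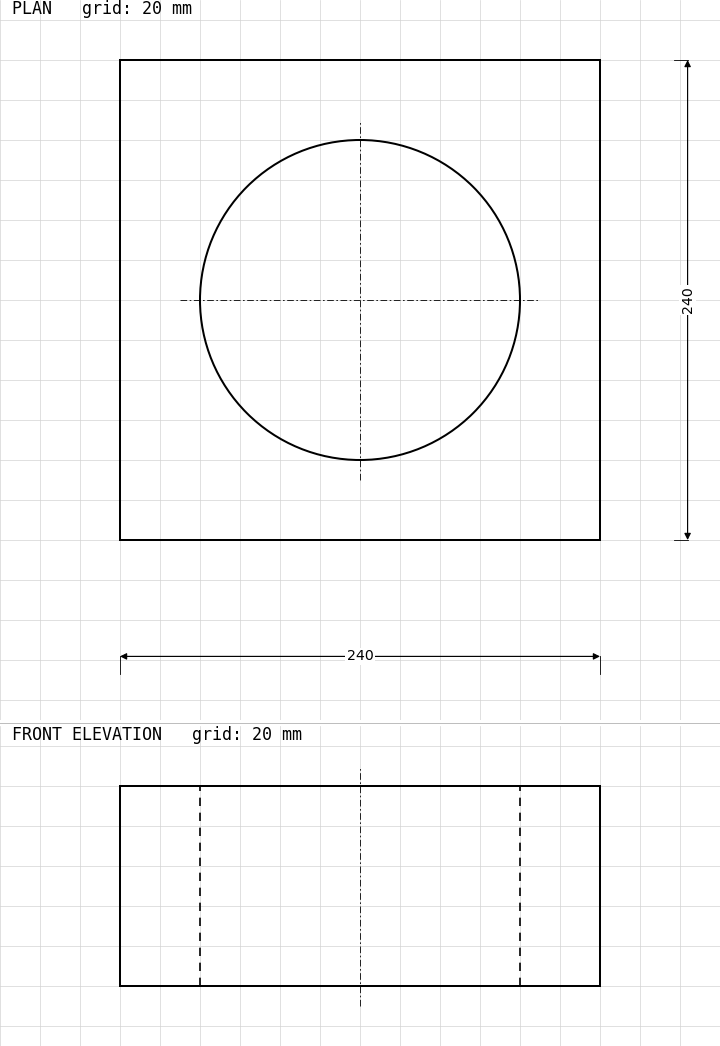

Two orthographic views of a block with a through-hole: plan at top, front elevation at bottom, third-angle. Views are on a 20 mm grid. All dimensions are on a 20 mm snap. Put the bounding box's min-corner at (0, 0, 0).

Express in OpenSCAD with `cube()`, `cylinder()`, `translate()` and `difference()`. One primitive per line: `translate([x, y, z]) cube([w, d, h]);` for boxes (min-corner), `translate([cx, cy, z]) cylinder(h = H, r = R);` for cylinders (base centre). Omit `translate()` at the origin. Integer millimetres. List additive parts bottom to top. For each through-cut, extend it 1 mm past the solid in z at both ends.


difference() {
  cube([240, 240, 100]);
  translate([120, 120, -1]) cylinder(h = 102, r = 80);
}


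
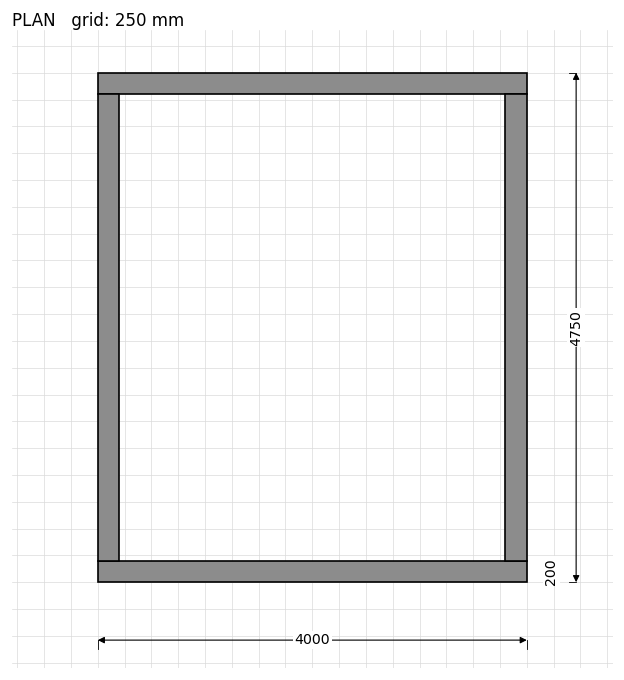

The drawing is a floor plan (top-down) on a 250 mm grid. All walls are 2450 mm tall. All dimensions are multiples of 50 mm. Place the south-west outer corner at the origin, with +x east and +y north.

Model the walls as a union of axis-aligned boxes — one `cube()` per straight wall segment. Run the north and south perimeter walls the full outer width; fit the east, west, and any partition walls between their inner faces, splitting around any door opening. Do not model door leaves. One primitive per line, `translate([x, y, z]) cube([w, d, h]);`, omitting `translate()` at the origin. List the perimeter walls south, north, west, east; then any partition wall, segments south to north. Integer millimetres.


cube([4000, 200, 2450]);
translate([0, 4550, 0]) cube([4000, 200, 2450]);
translate([0, 200, 0]) cube([200, 4350, 2450]);
translate([3800, 200, 0]) cube([200, 4350, 2450]);


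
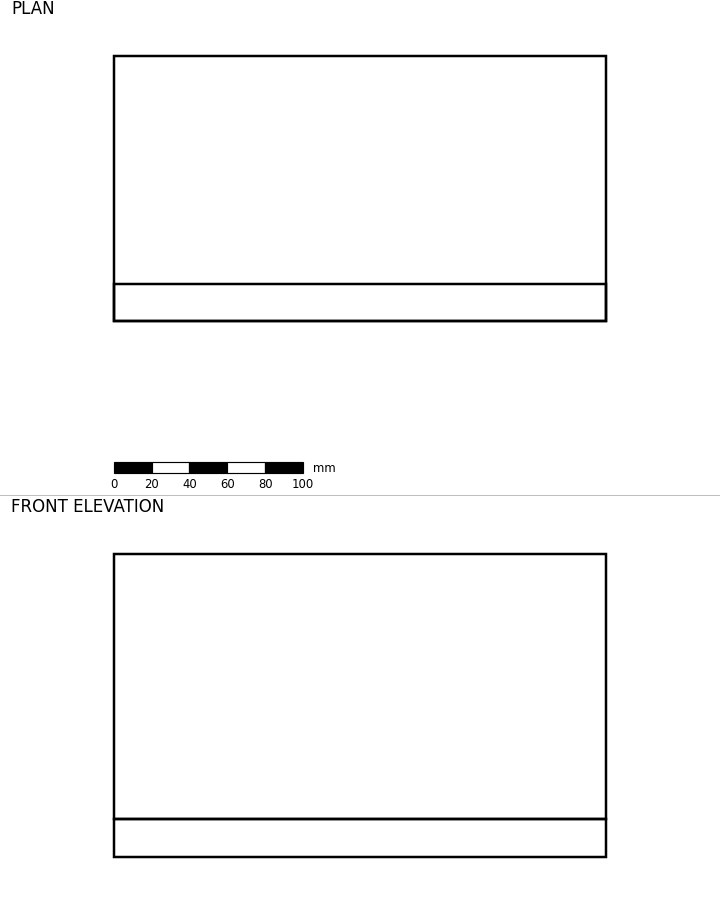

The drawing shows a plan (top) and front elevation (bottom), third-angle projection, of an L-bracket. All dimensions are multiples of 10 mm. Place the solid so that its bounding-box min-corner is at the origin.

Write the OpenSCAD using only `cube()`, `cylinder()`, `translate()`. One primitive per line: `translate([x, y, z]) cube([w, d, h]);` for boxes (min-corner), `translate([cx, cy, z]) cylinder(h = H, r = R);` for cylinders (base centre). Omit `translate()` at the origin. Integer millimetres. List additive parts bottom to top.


cube([260, 140, 20]);
translate([0, 0, 20]) cube([260, 20, 140]);


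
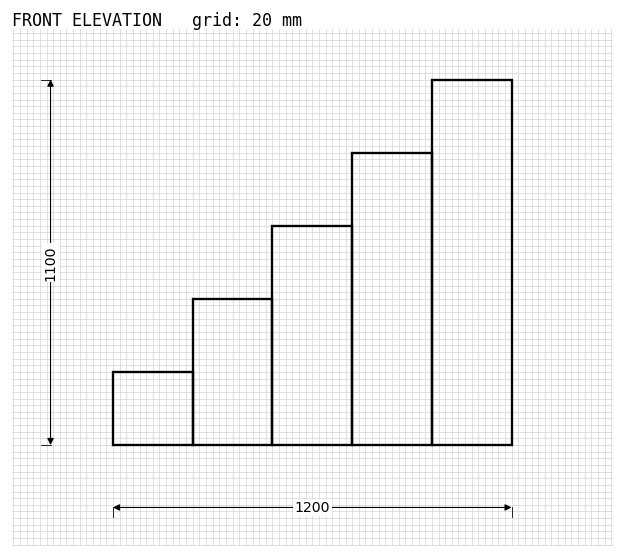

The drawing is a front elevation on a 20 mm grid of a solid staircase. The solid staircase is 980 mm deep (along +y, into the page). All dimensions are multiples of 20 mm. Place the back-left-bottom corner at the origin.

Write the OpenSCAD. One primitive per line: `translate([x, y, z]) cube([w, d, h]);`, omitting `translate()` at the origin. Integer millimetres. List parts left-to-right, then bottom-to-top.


cube([240, 980, 220]);
translate([240, 0, 0]) cube([240, 980, 440]);
translate([480, 0, 0]) cube([240, 980, 660]);
translate([720, 0, 0]) cube([240, 980, 880]);
translate([960, 0, 0]) cube([240, 980, 1100]);
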